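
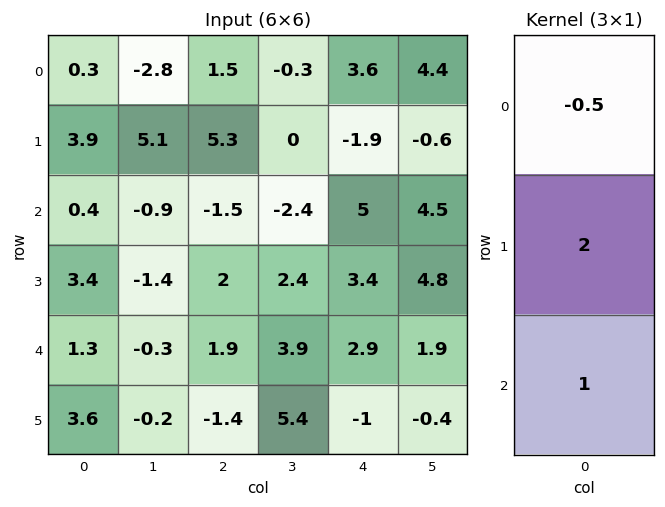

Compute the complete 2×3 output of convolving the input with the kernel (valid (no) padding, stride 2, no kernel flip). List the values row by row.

Output[0,0]: The receptive field on the input at this output position is [0.3 / 3.9 / 0.4]. Elementwise product with the kernel and sum: 0.3·-0.5 + 3.9·2 + 0.4·1.
Output[0,1]: The receptive field on the input at this output position is [1.5 / 5.3 / -1.5]. Elementwise product with the kernel and sum: 1.5·-0.5 + 5.3·2 + -1.5·1.

8.05 8.35 -0.6
7.9 6.65 7.2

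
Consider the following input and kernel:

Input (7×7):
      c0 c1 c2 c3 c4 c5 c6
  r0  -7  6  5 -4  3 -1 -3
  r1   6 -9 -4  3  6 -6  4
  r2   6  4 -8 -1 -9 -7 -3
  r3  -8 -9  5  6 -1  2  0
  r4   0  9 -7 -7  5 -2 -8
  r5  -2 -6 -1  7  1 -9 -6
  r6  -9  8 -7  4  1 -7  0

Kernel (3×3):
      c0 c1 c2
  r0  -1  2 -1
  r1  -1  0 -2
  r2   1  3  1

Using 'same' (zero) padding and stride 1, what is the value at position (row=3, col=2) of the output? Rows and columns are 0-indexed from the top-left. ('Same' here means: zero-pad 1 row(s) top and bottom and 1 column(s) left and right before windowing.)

The receptive field on the zero-padded input at this output position is [4 -8 -1 / -9 5 6 / 9 -7 -7]. Elementwise product with the kernel and sum: 4·-1 + -8·2 + -1·-1 + -9·-1 + 6·-2 + 9·1 + -7·3 + -7·1.

-41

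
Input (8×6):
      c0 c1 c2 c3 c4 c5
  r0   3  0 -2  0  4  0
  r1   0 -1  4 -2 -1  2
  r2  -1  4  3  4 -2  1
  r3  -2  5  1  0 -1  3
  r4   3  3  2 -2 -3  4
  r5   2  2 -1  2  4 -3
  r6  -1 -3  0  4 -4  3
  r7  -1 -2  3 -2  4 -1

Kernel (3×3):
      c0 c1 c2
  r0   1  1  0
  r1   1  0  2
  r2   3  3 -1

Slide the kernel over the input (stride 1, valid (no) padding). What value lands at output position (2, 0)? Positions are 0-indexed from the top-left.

19

The receptive field on the input at this output position is [-1 4 3 / -2 5 1 / 3 3 2]. Elementwise product with the kernel and sum: -1·1 + 4·1 + -2·1 + 1·2 + 3·3 + 3·3 + 2·-1.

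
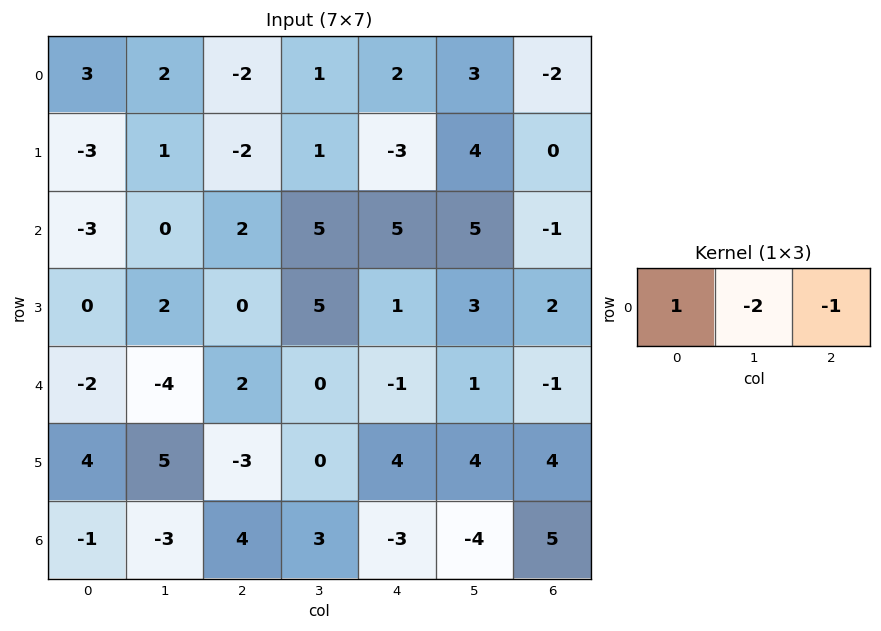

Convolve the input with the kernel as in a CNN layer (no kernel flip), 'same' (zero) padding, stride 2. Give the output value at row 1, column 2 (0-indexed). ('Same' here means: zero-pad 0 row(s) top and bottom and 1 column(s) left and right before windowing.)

-10

The receptive field on the zero-padded input at this output position is [5 5 5]. Elementwise product with the kernel and sum: 5·1 + 5·-2 + 5·-1.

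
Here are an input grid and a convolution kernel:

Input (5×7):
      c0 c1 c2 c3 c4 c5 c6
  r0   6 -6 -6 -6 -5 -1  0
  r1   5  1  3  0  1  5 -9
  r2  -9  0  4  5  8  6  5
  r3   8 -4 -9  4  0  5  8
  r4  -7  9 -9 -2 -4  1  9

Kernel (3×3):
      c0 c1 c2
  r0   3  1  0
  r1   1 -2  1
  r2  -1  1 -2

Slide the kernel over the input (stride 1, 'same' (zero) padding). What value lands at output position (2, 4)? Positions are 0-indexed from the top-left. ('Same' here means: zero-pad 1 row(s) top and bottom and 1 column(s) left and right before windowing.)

-18

The receptive field on the zero-padded input at this output position is [0 1 5 / 5 8 6 / 4 0 5]. Elementwise product with the kernel and sum: 0·3 + 1·1 + 5·1 + 8·-2 + 6·1 + 4·-1 + 0·1 + 5·-2.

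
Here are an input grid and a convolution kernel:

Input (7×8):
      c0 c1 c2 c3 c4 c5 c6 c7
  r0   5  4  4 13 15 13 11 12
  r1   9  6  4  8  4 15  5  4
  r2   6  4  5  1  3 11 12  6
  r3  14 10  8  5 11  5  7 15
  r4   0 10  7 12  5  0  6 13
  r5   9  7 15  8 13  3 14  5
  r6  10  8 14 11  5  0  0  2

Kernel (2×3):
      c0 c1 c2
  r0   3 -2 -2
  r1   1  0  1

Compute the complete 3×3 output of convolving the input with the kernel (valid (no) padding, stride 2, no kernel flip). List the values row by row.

12 -36 6
22 26 -19
-10 15 30

Output[0,0]: The receptive field on the input at this output position is [5 4 4 / 9 6 4]. Elementwise product with the kernel and sum: 5·3 + 4·-2 + 4·-2 + 9·1 + 4·1.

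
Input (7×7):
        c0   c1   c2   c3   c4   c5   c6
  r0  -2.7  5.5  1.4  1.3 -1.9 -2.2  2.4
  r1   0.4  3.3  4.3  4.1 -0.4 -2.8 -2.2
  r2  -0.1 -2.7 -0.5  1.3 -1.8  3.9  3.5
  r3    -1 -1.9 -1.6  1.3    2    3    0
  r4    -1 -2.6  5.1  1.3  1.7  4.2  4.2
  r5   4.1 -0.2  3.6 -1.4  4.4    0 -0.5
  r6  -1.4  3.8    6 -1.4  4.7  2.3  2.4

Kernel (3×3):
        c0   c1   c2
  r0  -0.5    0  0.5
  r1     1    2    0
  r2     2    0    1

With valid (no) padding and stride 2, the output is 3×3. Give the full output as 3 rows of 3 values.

Output[0,0]: The receptive field on the input at this output position is [-2.7 5.5 1.4 / 0.4 3.3 4.3 / -0.1 -2.7 -0.5]. Elementwise product with the kernel and sum: -2.7·-0.5 + 1.4·0.5 + 0.4·1 + 3.3·2 + -0.1·2 + -0.5·1.
Output[0,1]: The receptive field on the input at this output position is [1.4 1.3 -1.9 / 4.3 4.1 -0.4 / -0.5 1.3 -1.8]. Elementwise product with the kernel and sum: 1.4·-0.5 + -1.9·0.5 + 4.3·1 + 4.1·2 + -0.5·2 + -1.8·1.

8.35 8.05 -3.95
-1.9 12.25 18.25
9.95 15.8 17.45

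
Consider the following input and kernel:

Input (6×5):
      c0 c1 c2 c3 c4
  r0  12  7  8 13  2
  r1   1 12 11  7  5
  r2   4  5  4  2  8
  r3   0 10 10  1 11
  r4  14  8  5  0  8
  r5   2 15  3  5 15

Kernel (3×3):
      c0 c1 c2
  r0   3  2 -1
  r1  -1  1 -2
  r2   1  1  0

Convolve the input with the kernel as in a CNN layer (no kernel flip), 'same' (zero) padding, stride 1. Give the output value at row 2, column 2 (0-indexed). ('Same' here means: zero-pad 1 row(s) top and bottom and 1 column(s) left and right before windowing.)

66

The receptive field on the zero-padded input at this output position is [12 11 7 / 5 4 2 / 10 10 1]. Elementwise product with the kernel and sum: 12·3 + 11·2 + 7·-1 + 5·-1 + 4·1 + 2·-2 + 10·1 + 10·1.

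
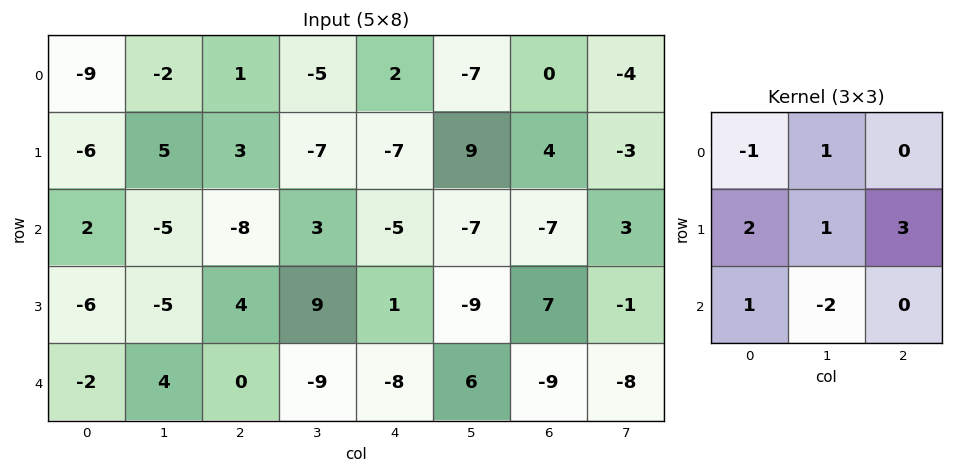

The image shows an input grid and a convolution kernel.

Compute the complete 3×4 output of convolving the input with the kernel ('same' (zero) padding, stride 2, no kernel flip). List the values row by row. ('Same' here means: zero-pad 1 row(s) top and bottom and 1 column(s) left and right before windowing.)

-3 -19 -22 -25
-7 -24 -13 -40
4 -10 -16 -5

Output[0,0]: The receptive field on the zero-padded input at this output position is [0 0 0 / 0 -9 -2 / 0 -6 5]. Elementwise product with the kernel and sum: 0·-1 + 0·1 + 0·2 + -9·1 + -2·3 + 0·1 + -6·-2.
Output[0,1]: The receptive field on the zero-padded input at this output position is [0 0 0 / -2 1 -5 / 5 3 -7]. Elementwise product with the kernel and sum: 0·-1 + 0·1 + -2·2 + 1·1 + -5·3 + 5·1 + 3·-2.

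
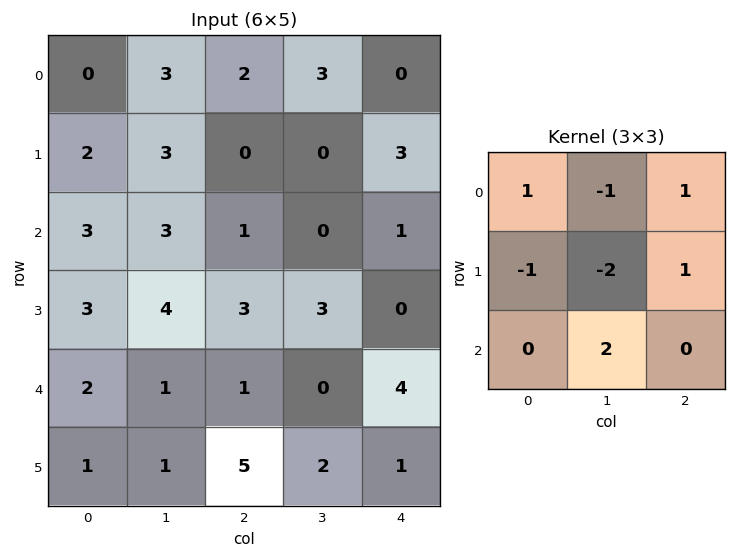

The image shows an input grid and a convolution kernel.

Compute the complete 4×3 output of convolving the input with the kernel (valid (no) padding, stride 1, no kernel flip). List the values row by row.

Output[0,0]: The receptive field on the input at this output position is [0 3 2 / 2 3 0 / 3 3 1]. Elementwise product with the kernel and sum: 0·1 + 3·-1 + 2·1 + 2·-1 + 3·-2 + 0·1 + 3·2.
Output[0,1]: The receptive field on the input at this output position is [3 2 3 / 3 0 0 / 3 1 0]. Elementwise product with the kernel and sum: 3·1 + 2·-1 + 3·1 + 3·-1 + 0·-2 + 0·1 + 1·2.

-3 3 2
-1 4 9
-5 -3 -7
1 11 7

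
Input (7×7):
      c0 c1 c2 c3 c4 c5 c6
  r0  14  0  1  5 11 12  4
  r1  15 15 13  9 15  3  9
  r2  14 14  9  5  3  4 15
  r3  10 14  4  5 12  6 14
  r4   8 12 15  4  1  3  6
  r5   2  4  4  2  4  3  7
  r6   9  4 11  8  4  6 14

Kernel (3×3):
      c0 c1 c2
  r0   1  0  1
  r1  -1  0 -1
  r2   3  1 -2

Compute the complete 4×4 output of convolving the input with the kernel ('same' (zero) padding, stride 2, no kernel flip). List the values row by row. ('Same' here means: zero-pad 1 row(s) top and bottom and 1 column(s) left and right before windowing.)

-15 35 19 6
-17 41 18 31
-4 15 8 19
0 -6 -9 -3

Output[0,0]: The receptive field on the zero-padded input at this output position is [0 0 0 / 0 14 0 / 0 15 15]. Elementwise product with the kernel and sum: 0·1 + 0·1 + 0·-1 + 0·-1 + 0·3 + 15·1 + 15·-2.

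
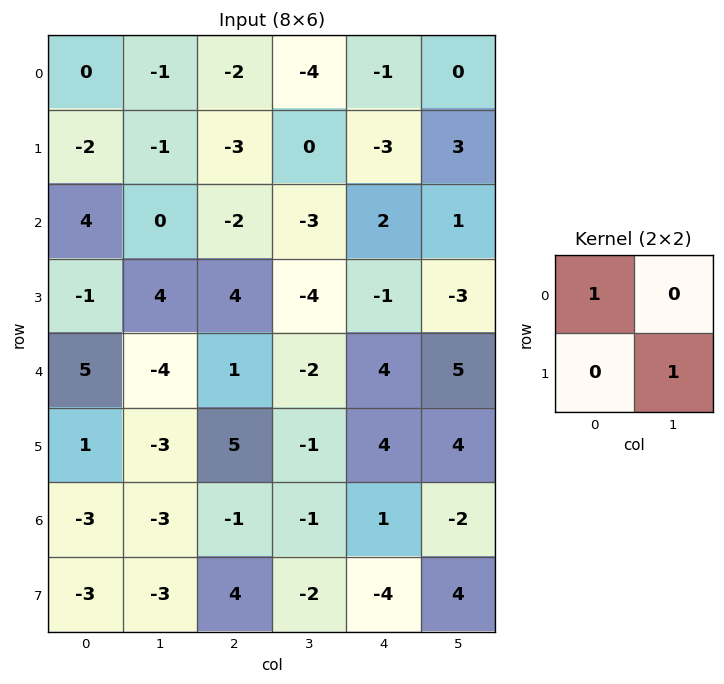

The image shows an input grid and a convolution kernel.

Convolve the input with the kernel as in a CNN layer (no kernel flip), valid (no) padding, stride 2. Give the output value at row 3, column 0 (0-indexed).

The receptive field on the input at this output position is [-3 -3 / -3 -3]. Elementwise product with the kernel and sum: -3·1 + -3·1.

-6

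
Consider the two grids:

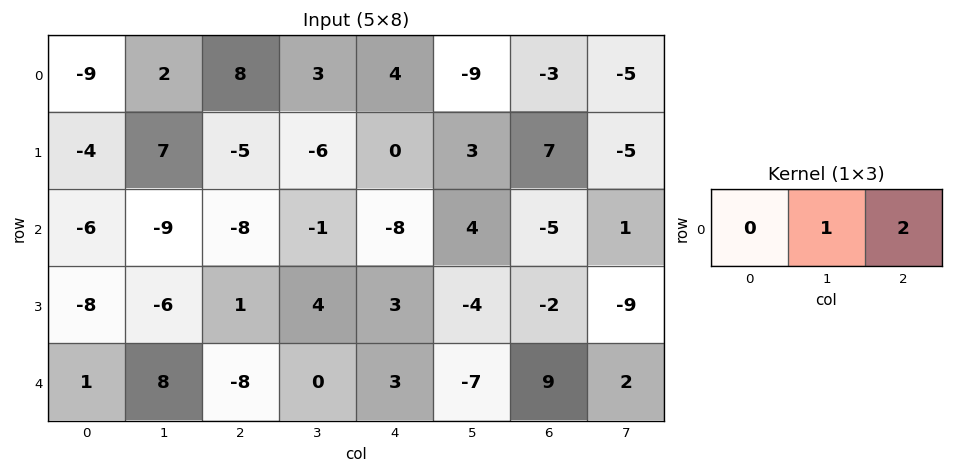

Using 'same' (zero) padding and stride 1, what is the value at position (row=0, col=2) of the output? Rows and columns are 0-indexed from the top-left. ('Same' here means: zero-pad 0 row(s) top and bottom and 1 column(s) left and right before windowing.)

The receptive field on the zero-padded input at this output position is [2 8 3]. Elementwise product with the kernel and sum: 8·1 + 3·2.

14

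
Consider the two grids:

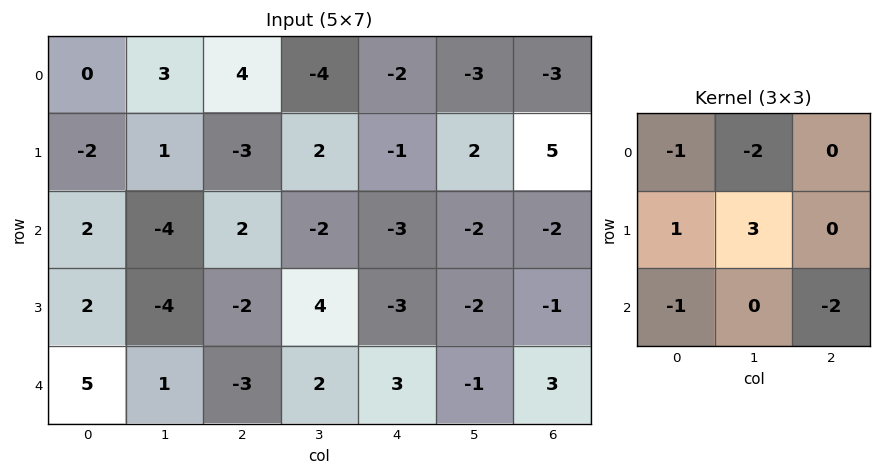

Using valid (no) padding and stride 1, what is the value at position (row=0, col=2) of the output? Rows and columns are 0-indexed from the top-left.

11

The receptive field on the input at this output position is [4 -4 -2 / -3 2 -1 / 2 -2 -3]. Elementwise product with the kernel and sum: 4·-1 + -4·-2 + -3·1 + 2·3 + 2·-1 + -3·-2.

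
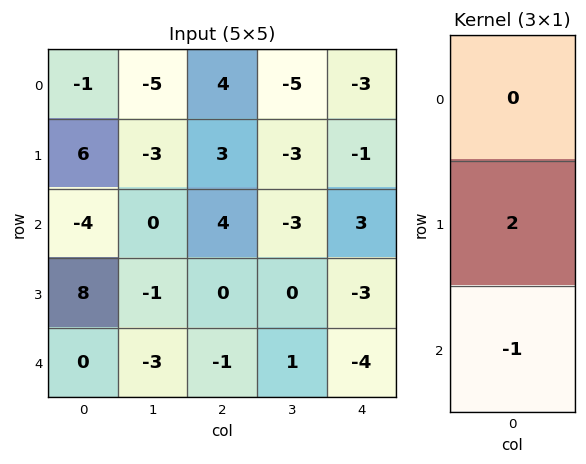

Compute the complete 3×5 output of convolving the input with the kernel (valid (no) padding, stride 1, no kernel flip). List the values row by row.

Output[0,0]: The receptive field on the input at this output position is [-1 / 6 / -4]. Elementwise product with the kernel and sum: 6·2 + -4·-1.

16 -6 2 -3 -5
-16 1 8 -6 9
16 1 1 -1 -2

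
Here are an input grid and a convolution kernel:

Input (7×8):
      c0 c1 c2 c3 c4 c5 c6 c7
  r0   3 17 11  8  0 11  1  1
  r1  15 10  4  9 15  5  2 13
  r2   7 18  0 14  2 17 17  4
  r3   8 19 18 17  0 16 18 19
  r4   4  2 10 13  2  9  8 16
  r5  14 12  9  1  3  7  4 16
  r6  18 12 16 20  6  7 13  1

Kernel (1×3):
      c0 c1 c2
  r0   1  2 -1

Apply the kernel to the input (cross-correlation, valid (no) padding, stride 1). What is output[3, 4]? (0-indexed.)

14

The receptive field on the input at this output position is [0 16 18]. Elementwise product with the kernel and sum: 0·1 + 16·2 + 18·-1.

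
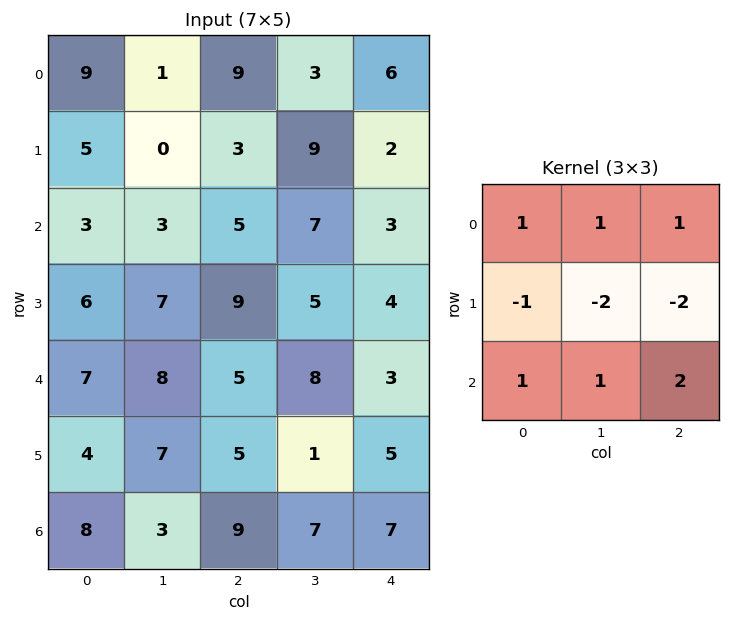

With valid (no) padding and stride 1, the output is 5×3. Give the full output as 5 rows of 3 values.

Output[0,0]: The receptive field on the input at this output position is [9 1 9 / 5 0 3 / 3 3 5]. Elementwise product with the kernel and sum: 9·1 + 1·1 + 9·1 + 5·-1 + 0·-2 + 3·-2 + 3·1 + 3·1 + 5·2.
Output[0,1]: The receptive field on the input at this output position is [1 9 3 / 0 3 9 / 3 5 7]. Elementwise product with the kernel and sum: 1·1 + 9·1 + 3·1 + 0·-1 + 3·-2 + 9·-2 + 3·1 + 5·1 + 7·2.

24 11 11
20 11 11
-2 9 7
10 1 7
21 28 29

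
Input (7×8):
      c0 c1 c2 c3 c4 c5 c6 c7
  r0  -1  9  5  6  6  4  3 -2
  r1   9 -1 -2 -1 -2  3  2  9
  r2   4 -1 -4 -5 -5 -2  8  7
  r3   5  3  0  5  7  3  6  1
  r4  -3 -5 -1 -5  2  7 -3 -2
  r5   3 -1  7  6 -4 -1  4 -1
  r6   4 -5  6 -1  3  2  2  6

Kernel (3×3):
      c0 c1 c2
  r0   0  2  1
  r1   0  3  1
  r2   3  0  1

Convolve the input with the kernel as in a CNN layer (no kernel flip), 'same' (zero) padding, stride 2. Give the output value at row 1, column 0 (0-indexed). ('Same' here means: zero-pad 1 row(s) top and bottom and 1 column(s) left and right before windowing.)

The receptive field on the zero-padded input at this output position is [0 9 -1 / 0 4 -1 / 0 5 3]. Elementwise product with the kernel and sum: 9·2 + -1·1 + 4·3 + -1·1 + 0·3 + 3·1.

31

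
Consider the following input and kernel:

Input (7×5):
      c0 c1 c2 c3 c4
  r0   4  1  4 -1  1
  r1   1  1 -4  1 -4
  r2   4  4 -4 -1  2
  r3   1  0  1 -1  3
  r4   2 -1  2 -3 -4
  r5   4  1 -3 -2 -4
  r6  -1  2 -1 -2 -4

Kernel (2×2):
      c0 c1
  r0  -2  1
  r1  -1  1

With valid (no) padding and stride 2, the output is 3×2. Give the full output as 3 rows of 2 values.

Output[0,0]: The receptive field on the input at this output position is [4 1 / 1 1]. Elementwise product with the kernel and sum: 4·-2 + 1·1 + 1·-1 + 1·1.

-7 -4
-5 5
-8 -6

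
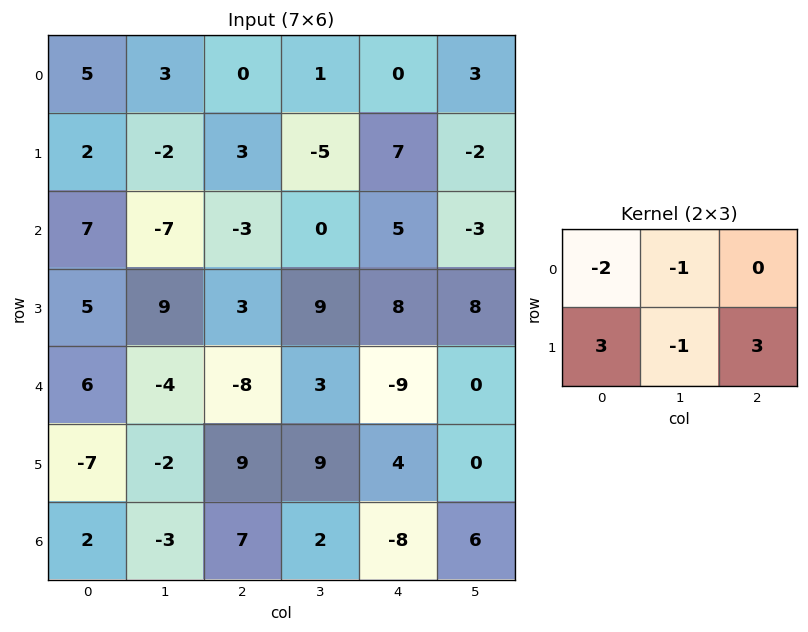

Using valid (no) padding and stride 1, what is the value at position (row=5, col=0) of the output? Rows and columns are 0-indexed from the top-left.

The receptive field on the input at this output position is [-7 -2 9 / 2 -3 7]. Elementwise product with the kernel and sum: -7·-2 + -2·-1 + 2·3 + -3·-1 + 7·3.

46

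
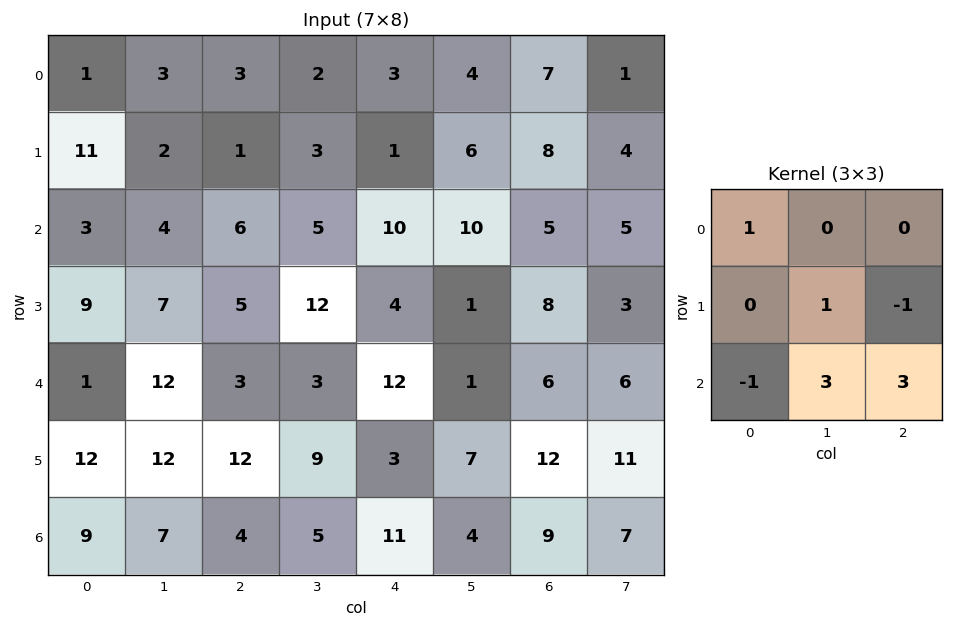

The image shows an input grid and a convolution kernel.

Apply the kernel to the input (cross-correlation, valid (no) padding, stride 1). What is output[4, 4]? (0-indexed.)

The receptive field on the input at this output position is [12 1 6 / 3 7 12 / 11 4 9]. Elementwise product with the kernel and sum: 12·1 + 7·1 + 12·-1 + 11·-1 + 4·3 + 9·3.

35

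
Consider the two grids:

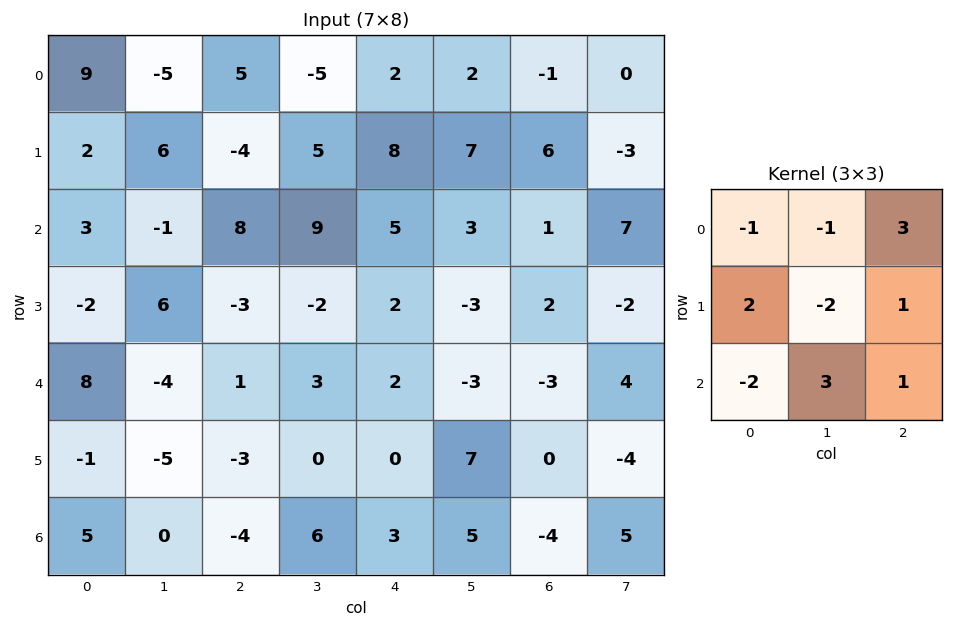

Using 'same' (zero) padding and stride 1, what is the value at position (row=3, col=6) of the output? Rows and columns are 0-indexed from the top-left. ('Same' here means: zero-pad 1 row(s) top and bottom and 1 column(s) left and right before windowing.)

The receptive field on the zero-padded input at this output position is [3 1 7 / -3 2 -2 / -3 -3 4]. Elementwise product with the kernel and sum: 3·-1 + 1·-1 + 7·3 + -3·2 + 2·-2 + -2·1 + -3·-2 + -3·3 + 4·1.

6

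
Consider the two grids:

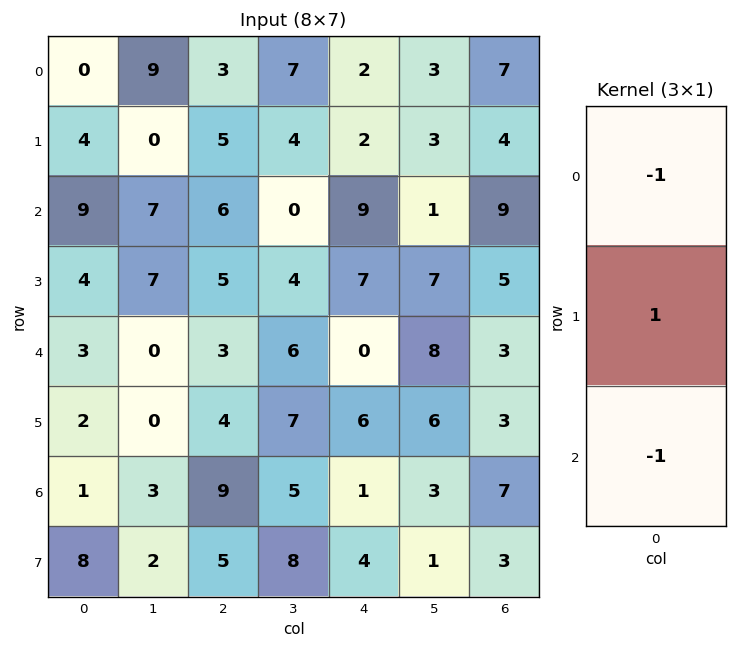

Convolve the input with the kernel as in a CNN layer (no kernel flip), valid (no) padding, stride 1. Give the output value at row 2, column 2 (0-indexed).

The receptive field on the input at this output position is [6 / 5 / 3]. Elementwise product with the kernel and sum: 6·-1 + 5·1 + 3·-1.

-4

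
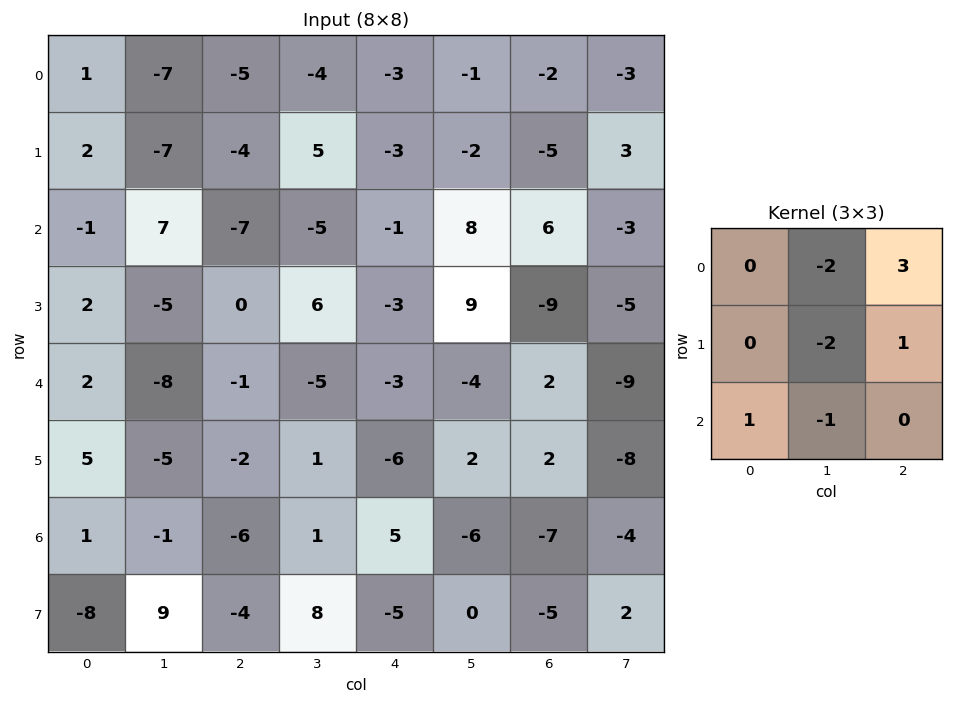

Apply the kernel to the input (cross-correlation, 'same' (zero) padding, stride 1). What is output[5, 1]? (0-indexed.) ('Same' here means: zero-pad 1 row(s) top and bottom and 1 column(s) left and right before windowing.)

The receptive field on the zero-padded input at this output position is [2 -8 -1 / 5 -5 -2 / 1 -1 -6]. Elementwise product with the kernel and sum: -8·-2 + -1·3 + -5·-2 + -2·1 + 1·1 + -1·-1.

23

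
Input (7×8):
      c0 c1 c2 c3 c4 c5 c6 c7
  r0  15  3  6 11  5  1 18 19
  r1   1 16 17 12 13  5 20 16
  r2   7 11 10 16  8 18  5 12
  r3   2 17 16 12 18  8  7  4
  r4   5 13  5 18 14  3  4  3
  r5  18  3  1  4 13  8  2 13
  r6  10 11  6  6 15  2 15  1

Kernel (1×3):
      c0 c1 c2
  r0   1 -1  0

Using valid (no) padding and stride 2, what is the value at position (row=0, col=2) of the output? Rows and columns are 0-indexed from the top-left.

4

The receptive field on the input at this output position is [5 1 18]. Elementwise product with the kernel and sum: 5·1 + 1·-1.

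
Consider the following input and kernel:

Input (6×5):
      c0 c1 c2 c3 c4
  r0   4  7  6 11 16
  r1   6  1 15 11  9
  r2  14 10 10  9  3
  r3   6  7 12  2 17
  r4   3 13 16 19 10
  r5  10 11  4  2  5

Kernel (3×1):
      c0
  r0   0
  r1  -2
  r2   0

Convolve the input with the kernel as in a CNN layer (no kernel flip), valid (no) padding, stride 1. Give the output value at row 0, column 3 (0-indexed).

-22

The receptive field on the input at this output position is [11 / 11 / 9]. Elementwise product with the kernel and sum: 11·-2.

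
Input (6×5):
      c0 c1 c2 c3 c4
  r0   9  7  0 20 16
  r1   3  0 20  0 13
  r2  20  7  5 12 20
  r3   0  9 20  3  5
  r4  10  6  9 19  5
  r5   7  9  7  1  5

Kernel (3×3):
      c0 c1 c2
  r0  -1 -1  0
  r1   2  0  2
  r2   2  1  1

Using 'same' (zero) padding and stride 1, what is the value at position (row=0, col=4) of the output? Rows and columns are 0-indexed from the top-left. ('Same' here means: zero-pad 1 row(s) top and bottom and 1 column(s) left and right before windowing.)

The receptive field on the zero-padded input at this output position is [0 0 0 / 20 16 0 / 0 13 0]. Elementwise product with the kernel and sum: 0·-1 + 0·-1 + 20·2 + 0·2 + 0·2 + 13·1 + 0·1.

53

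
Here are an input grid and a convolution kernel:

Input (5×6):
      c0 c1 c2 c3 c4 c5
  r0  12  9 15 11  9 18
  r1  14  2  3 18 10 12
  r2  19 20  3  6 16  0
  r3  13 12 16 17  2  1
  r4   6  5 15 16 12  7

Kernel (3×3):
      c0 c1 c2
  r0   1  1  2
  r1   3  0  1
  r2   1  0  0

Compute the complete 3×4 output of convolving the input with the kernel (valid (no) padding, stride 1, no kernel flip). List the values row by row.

115 90 66 128
95 119 82 87
106 93 106 90

Output[0,0]: The receptive field on the input at this output position is [12 9 15 / 14 2 3 / 19 20 3]. Elementwise product with the kernel and sum: 12·1 + 9·1 + 15·2 + 14·3 + 3·1 + 19·1.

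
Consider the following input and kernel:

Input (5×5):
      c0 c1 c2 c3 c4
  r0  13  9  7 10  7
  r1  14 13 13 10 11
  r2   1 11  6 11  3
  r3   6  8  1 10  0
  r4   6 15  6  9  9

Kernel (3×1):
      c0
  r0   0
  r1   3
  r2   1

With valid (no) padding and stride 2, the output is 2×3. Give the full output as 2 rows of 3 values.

43 45 36
24 9 9

Output[0,0]: The receptive field on the input at this output position is [13 / 14 / 1]. Elementwise product with the kernel and sum: 14·3 + 1·1.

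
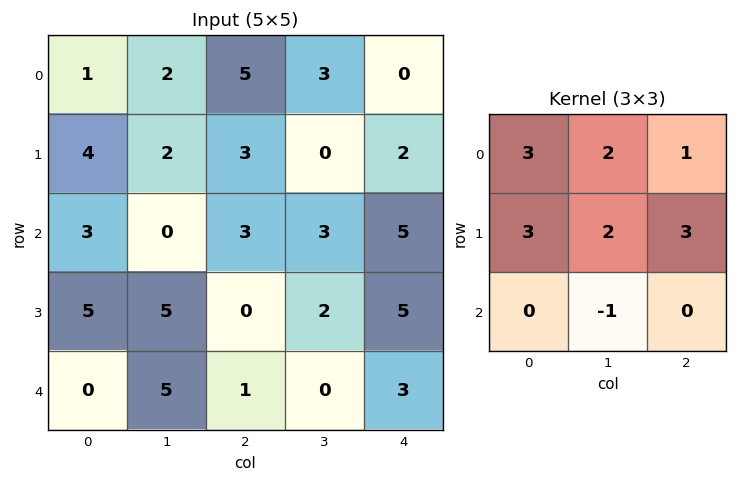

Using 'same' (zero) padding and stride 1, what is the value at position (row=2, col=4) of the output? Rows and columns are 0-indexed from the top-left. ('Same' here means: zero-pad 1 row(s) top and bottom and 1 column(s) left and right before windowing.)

The receptive field on the zero-padded input at this output position is [0 2 0 / 3 5 0 / 2 5 0]. Elementwise product with the kernel and sum: 0·3 + 2·2 + 0·1 + 3·3 + 5·2 + 0·3 + 5·-1.

18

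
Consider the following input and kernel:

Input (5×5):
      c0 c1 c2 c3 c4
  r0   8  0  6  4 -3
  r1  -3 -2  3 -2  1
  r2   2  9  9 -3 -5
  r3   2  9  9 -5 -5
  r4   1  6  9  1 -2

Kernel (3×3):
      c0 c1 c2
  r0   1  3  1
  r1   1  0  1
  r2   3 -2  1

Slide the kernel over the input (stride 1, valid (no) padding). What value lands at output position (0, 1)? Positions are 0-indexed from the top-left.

The receptive field on the input at this output position is [0 6 4 / -2 3 -2 / 9 9 -3]. Elementwise product with the kernel and sum: 0·1 + 6·3 + 4·1 + -2·1 + -2·1 + 9·3 + 9·-2 + -3·1.

24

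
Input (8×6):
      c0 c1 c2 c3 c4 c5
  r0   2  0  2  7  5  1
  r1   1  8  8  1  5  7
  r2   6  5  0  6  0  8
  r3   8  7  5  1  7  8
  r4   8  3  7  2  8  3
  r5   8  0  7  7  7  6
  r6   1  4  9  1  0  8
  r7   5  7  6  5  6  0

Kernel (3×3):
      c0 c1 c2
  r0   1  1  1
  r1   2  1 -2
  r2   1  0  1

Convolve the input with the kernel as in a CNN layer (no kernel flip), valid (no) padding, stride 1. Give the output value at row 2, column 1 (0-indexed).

The receptive field on the input at this output position is [5 0 6 / 7 5 1 / 3 7 2]. Elementwise product with the kernel and sum: 5·1 + 0·1 + 6·1 + 7·2 + 5·1 + 1·-2 + 3·1 + 2·1.

33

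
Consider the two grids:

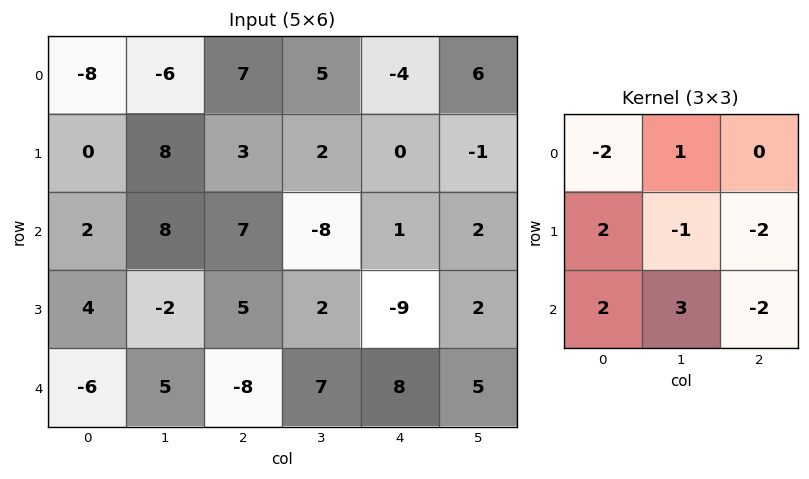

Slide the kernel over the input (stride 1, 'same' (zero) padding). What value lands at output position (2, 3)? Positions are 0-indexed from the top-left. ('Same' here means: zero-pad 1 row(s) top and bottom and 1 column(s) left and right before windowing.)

The receptive field on the zero-padded input at this output position is [3 2 0 / 7 -8 1 / 5 2 -9]. Elementwise product with the kernel and sum: 3·-2 + 2·1 + 7·2 + -8·-1 + 1·-2 + 5·2 + 2·3 + -9·-2.

50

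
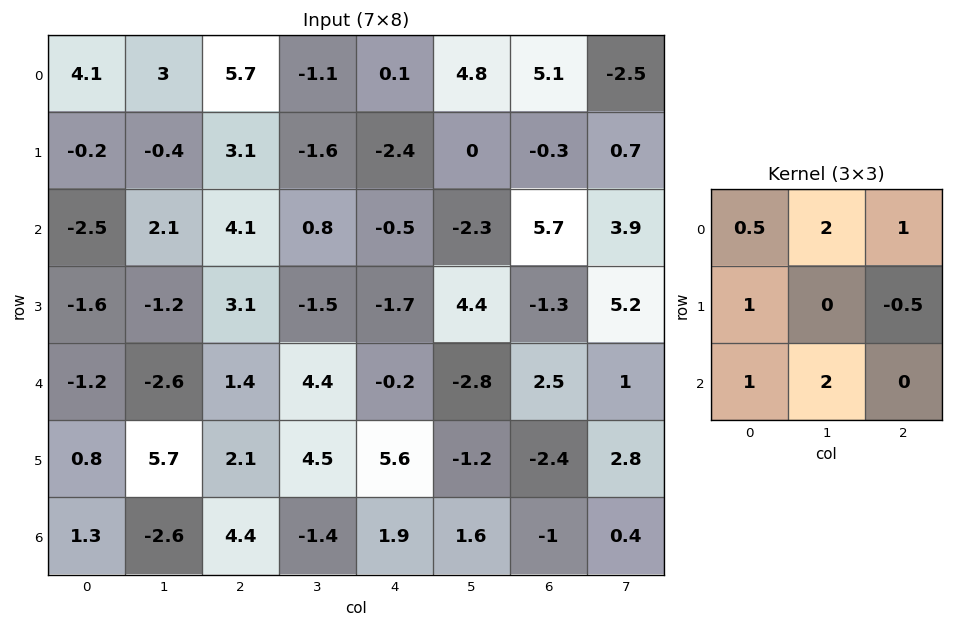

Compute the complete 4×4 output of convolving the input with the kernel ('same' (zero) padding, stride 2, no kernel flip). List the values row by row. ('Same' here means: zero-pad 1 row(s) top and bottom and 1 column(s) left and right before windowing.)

Output[0,0]: The receptive field on the zero-padded input at this output position is [0 0 0 / 0 4.1 3 / 0 -0.2 -0.4]. Elementwise product with the kernel and sum: 0·0.5 + 0·2 + 0·1 + 0·1 + 3·-0.5 + 0·1 + -0.2·2.

-1.9 9.35 -9.9 5.45
-5.05 11.1 -8.55 -2.35
-1.5 9.2 21.75 -4.5
8.6 9.65 10.05 -1.2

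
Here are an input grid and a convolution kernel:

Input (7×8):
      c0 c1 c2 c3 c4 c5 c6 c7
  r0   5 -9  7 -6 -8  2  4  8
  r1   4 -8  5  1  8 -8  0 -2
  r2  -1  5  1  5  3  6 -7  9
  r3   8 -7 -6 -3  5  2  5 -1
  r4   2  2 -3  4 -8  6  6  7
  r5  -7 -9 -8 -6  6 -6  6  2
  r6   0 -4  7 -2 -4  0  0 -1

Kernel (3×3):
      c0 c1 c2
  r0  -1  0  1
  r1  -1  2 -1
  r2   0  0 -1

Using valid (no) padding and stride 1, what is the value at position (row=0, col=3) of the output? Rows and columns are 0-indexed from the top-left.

25

The receptive field on the input at this output position is [-6 -8 2 / 1 8 -8 / 5 3 6]. Elementwise product with the kernel and sum: -6·-1 + 2·1 + 1·-1 + 8·2 + -8·-1 + 6·-1.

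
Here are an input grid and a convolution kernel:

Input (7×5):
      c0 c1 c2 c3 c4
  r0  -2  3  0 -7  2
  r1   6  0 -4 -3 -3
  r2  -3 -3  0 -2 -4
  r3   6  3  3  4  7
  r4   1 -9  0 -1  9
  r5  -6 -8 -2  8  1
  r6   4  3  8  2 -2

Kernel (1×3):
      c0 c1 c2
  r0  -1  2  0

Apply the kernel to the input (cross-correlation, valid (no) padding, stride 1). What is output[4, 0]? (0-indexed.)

The receptive field on the input at this output position is [1 -9 0]. Elementwise product with the kernel and sum: 1·-1 + -9·2.

-19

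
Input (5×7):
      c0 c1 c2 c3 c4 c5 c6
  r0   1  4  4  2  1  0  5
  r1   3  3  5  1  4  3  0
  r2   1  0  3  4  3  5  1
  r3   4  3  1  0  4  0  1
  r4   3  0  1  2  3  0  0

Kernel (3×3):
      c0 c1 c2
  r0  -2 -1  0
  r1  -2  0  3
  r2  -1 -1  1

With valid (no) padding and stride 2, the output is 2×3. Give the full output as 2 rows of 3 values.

5 -12 -17
-9 0 -19

Output[0,0]: The receptive field on the input at this output position is [1 4 4 / 3 3 5 / 1 0 3]. Elementwise product with the kernel and sum: 1·-2 + 4·-1 + 3·-2 + 5·3 + 1·-1 + 0·-1 + 3·1.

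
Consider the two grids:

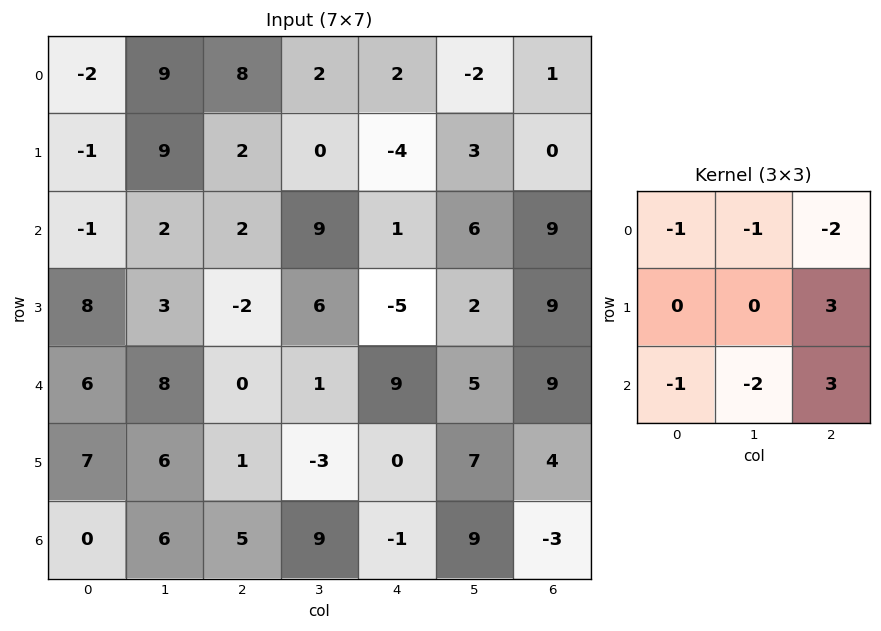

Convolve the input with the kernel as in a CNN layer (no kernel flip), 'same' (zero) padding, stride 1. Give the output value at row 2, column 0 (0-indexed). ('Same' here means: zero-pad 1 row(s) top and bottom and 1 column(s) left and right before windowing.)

The receptive field on the zero-padded input at this output position is [0 -1 9 / 0 -1 2 / 0 8 3]. Elementwise product with the kernel and sum: 0·-1 + -1·-1 + 9·-2 + 2·3 + 0·-1 + 8·-2 + 3·3.

-18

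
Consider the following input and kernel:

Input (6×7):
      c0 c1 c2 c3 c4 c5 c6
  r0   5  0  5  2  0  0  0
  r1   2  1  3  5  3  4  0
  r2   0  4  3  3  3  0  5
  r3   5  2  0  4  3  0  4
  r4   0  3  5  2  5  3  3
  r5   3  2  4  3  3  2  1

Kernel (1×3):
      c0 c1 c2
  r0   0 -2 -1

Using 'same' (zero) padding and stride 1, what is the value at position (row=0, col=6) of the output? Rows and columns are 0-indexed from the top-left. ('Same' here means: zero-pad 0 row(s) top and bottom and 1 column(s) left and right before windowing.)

0

The receptive field on the zero-padded input at this output position is [0 0 0]. Elementwise product with the kernel and sum: 0·-2 + 0·-1.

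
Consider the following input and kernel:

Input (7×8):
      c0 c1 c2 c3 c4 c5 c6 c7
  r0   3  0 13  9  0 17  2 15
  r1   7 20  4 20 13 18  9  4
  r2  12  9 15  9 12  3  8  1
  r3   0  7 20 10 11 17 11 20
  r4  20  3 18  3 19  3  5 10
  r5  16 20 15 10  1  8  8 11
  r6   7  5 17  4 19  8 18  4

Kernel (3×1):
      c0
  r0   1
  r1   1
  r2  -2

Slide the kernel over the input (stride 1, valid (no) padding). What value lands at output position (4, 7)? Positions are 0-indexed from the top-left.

The receptive field on the input at this output position is [10 / 11 / 4]. Elementwise product with the kernel and sum: 10·1 + 11·1 + 4·-2.

13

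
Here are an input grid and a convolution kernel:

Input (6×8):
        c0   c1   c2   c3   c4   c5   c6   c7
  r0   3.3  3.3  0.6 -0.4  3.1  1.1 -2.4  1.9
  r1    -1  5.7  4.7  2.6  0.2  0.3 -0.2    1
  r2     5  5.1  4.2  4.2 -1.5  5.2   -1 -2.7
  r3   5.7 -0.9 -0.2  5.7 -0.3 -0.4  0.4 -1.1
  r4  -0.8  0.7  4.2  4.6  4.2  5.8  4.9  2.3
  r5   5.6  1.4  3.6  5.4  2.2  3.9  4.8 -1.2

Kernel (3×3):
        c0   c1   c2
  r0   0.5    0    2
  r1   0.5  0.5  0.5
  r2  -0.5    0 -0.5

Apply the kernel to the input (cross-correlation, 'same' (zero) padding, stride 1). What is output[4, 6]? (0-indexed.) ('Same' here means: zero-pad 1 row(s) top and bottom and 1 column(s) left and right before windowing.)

2.75

The receptive field on the zero-padded input at this output position is [-0.4 0.4 -1.1 / 5.8 4.9 2.3 / 3.9 4.8 -1.2]. Elementwise product with the kernel and sum: -0.4·0.5 + -1.1·2 + 5.8·0.5 + 4.9·0.5 + 2.3·0.5 + 3.9·-0.5 + -1.2·-0.5.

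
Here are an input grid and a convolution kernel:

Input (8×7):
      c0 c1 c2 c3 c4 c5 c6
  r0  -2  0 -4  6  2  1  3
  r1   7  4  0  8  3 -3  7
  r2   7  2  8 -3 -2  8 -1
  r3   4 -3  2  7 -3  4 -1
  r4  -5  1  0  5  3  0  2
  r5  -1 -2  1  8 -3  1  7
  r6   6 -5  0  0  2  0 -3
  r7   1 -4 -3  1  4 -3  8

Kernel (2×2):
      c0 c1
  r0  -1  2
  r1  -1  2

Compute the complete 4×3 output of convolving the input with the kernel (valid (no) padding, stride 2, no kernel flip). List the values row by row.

3 32 -9
-13 -2 29
4 25 2
-25 5 -12

Output[0,0]: The receptive field on the input at this output position is [-2 0 / 7 4]. Elementwise product with the kernel and sum: -2·-1 + 0·2 + 7·-1 + 4·2.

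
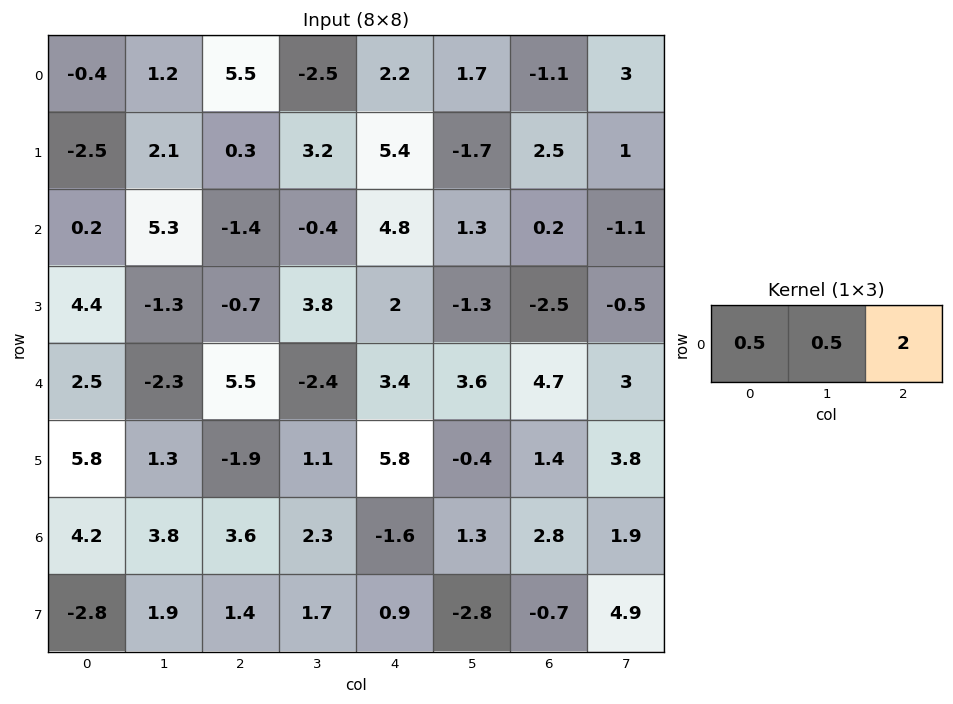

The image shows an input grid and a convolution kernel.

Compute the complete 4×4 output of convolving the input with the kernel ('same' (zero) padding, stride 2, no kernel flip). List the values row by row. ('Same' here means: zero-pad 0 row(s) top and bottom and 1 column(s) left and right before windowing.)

Output[0,0]: The receptive field on the zero-padded input at this output position is [0 -0.4 1.2]. Elementwise product with the kernel and sum: 0·0.5 + -0.4·0.5 + 1.2·2.

2.2 -1.65 3.25 6.3
10.7 1.15 4.8 -1.45
-3.35 -3.2 7.7 10.15
9.7 8.3 2.95 5.85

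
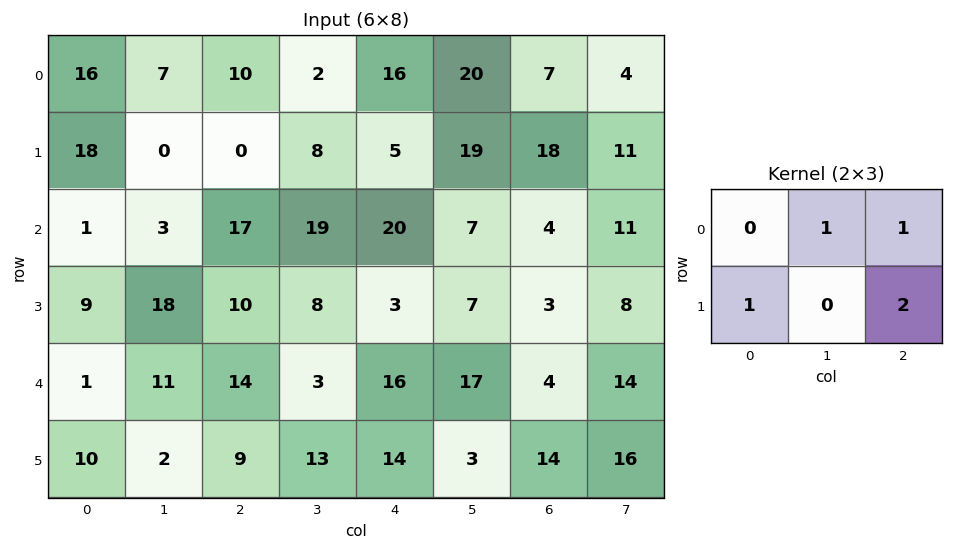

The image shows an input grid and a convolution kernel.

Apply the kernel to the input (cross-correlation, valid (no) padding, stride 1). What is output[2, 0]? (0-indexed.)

The receptive field on the input at this output position is [1 3 17 / 9 18 10]. Elementwise product with the kernel and sum: 3·1 + 17·1 + 9·1 + 10·2.

49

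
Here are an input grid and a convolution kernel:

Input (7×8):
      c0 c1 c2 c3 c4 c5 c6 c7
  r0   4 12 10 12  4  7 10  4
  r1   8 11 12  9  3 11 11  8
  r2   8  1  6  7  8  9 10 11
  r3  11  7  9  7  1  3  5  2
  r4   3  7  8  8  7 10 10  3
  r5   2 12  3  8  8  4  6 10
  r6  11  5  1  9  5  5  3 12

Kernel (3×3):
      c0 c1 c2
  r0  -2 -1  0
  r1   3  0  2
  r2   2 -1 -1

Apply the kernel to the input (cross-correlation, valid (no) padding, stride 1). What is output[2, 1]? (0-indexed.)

The receptive field on the input at this output position is [1 6 7 / 7 9 7 / 7 8 8]. Elementwise product with the kernel and sum: 1·-2 + 6·-1 + 7·3 + 7·2 + 7·2 + 8·-1 + 8·-1.

25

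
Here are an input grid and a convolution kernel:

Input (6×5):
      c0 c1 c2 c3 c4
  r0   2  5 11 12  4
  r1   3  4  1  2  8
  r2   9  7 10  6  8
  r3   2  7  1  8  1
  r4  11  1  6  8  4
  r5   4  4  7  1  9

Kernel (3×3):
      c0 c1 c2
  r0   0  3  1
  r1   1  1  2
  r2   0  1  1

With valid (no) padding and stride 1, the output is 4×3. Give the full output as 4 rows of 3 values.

52 70 73
57 43 55
49 74 49
57 42 57

Output[0,0]: The receptive field on the input at this output position is [2 5 11 / 3 4 1 / 9 7 10]. Elementwise product with the kernel and sum: 5·3 + 11·1 + 3·1 + 4·1 + 1·2 + 7·1 + 10·1.
Output[0,1]: The receptive field on the input at this output position is [5 11 12 / 4 1 2 / 7 10 6]. Elementwise product with the kernel and sum: 11·3 + 12·1 + 4·1 + 1·1 + 2·2 + 10·1 + 6·1.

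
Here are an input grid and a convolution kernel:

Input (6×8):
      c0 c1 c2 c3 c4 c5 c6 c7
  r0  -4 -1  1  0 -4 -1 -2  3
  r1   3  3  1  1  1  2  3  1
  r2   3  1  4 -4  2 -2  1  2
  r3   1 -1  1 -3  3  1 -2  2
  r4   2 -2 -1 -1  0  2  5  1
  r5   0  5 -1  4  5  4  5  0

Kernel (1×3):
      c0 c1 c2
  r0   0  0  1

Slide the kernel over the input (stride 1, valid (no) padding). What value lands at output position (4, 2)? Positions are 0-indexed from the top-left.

0

The receptive field on the input at this output position is [-1 -1 0]. Elementwise product with the kernel and sum: 0·1.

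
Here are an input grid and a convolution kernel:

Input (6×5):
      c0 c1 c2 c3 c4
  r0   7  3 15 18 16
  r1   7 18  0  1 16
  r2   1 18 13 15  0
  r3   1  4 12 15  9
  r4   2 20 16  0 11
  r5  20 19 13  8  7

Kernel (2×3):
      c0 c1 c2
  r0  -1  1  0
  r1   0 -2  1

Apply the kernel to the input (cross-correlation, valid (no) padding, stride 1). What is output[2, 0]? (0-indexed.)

The receptive field on the input at this output position is [1 18 13 / 1 4 12]. Elementwise product with the kernel and sum: 1·-1 + 18·1 + 4·-2 + 12·1.

21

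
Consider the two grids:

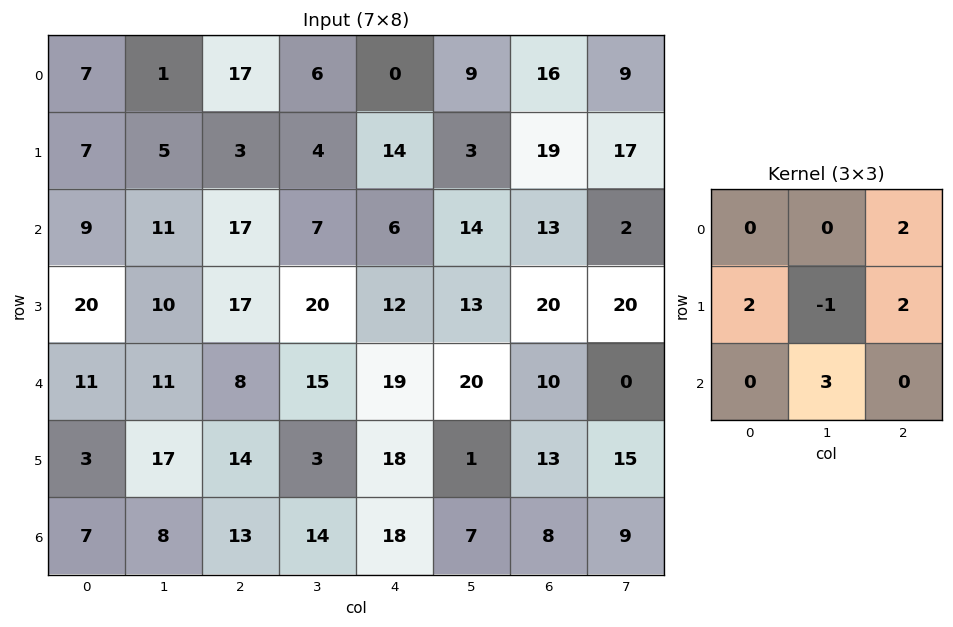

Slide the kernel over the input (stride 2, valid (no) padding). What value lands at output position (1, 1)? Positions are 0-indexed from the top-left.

The receptive field on the input at this output position is [17 7 6 / 17 20 12 / 8 15 19]. Elementwise product with the kernel and sum: 6·2 + 17·2 + 20·-1 + 12·2 + 15·3.

95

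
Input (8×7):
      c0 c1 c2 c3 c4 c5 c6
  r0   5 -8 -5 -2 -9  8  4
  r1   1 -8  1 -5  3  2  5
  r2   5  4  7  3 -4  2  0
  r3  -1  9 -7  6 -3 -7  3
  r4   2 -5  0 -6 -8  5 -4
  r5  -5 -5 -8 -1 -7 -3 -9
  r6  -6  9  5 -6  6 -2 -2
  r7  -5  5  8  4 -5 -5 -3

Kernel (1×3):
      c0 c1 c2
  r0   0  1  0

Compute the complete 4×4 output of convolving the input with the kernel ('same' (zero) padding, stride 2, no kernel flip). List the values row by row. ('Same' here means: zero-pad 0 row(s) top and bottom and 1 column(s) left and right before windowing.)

5 -5 -9 4
5 7 -4 0
2 0 -8 -4
-6 5 6 -2

Output[0,0]: The receptive field on the zero-padded input at this output position is [0 5 -8]. Elementwise product with the kernel and sum: 5·1.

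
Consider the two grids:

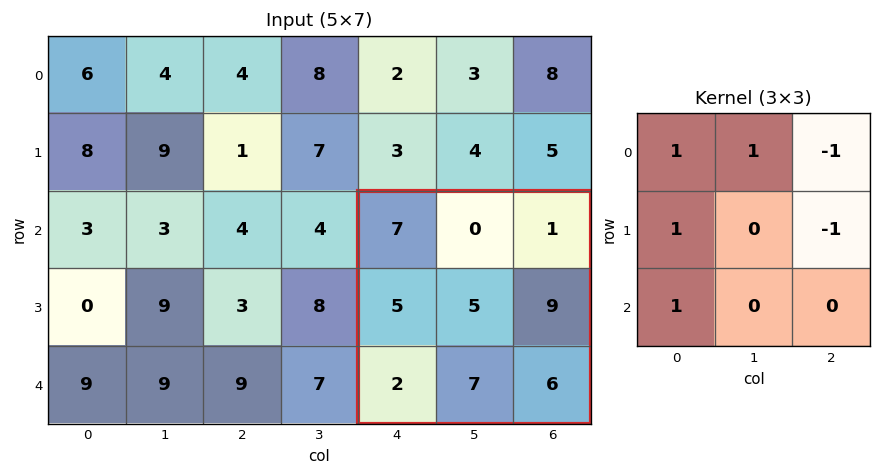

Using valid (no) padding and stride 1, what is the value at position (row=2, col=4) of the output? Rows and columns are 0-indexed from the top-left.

4

The receptive field on the input at this output position is [7 0 1 / 5 5 9 / 2 7 6]. Elementwise product with the kernel and sum: 7·1 + 0·1 + 1·-1 + 5·1 + 9·-1 + 2·1.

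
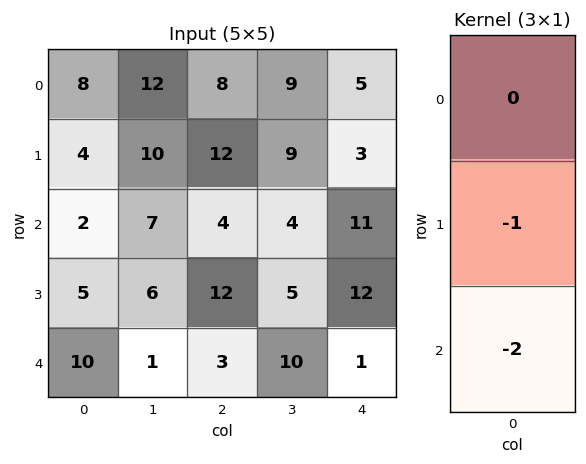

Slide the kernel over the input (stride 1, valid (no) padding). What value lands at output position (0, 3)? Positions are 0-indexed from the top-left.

The receptive field on the input at this output position is [9 / 9 / 4]. Elementwise product with the kernel and sum: 9·-1 + 4·-2.

-17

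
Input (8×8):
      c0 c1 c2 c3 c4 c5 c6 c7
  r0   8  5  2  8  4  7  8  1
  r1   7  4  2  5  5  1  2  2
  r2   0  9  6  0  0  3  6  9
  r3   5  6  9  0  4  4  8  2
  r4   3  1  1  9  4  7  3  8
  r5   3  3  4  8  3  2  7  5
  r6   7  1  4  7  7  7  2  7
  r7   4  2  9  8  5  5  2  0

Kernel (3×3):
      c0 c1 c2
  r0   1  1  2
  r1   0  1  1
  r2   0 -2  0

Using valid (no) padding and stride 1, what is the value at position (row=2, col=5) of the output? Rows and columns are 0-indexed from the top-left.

The receptive field on the input at this output position is [3 6 9 / 4 8 2 / 7 3 8]. Elementwise product with the kernel and sum: 3·1 + 6·1 + 9·2 + 8·1 + 2·1 + 3·-2.

31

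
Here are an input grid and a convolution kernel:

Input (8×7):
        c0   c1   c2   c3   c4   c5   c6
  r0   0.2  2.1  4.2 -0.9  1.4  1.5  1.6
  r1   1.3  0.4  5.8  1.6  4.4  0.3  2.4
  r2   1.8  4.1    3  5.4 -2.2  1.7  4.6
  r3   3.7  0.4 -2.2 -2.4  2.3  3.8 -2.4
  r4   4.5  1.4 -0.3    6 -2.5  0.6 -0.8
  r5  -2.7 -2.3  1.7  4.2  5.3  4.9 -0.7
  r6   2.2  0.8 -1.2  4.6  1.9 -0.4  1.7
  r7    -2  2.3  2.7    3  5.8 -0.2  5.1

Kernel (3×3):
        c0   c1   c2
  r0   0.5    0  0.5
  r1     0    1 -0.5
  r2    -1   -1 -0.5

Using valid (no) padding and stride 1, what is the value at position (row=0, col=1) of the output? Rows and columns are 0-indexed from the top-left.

The receptive field on the input at this output position is [2.1 4.2 -0.9 / 0.4 5.8 1.6 / 4.1 3 5.4]. Elementwise product with the kernel and sum: 2.1·0.5 + -0.9·0.5 + 5.8·1 + 1.6·-0.5 + 4.1·-1 + 3·-1 + 5.4·-0.5.

-4.2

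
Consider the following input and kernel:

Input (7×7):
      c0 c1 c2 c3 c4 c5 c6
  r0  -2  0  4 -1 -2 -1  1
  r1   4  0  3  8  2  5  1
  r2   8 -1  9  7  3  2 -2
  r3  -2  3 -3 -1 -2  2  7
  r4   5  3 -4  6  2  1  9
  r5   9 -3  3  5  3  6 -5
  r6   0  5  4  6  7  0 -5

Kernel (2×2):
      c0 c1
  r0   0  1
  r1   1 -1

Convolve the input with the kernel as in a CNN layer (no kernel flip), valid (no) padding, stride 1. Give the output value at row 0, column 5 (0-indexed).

The receptive field on the input at this output position is [-1 1 / 5 1]. Elementwise product with the kernel and sum: 1·1 + 5·1 + 1·-1.

5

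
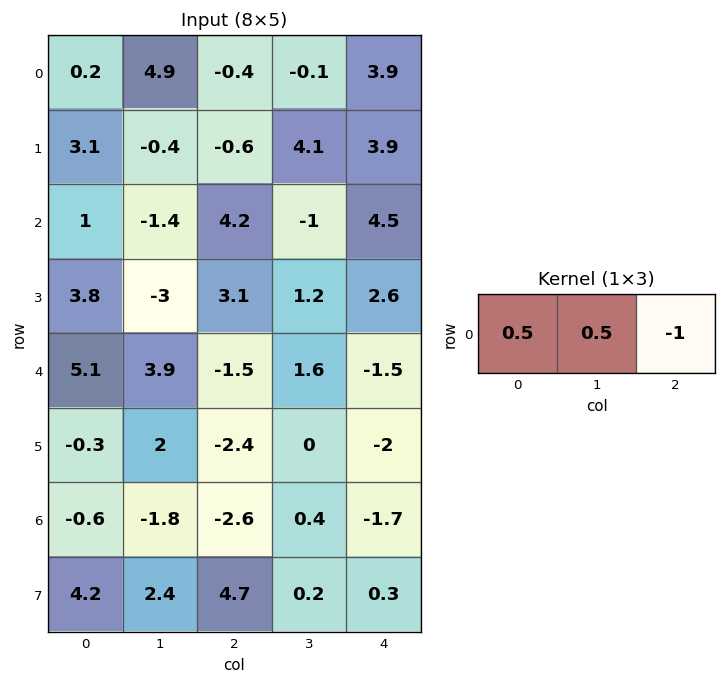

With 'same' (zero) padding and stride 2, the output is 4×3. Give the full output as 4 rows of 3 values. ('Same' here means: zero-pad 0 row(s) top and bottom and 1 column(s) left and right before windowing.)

Output[0,0]: The receptive field on the zero-padded input at this output position is [0 0.2 4.9]. Elementwise product with the kernel and sum: 0·0.5 + 0.2·0.5 + 4.9·-1.

-4.8 2.35 1.9
1.9 2.4 1.75
-1.35 -0.4 0.05
1.5 -2.6 -0.65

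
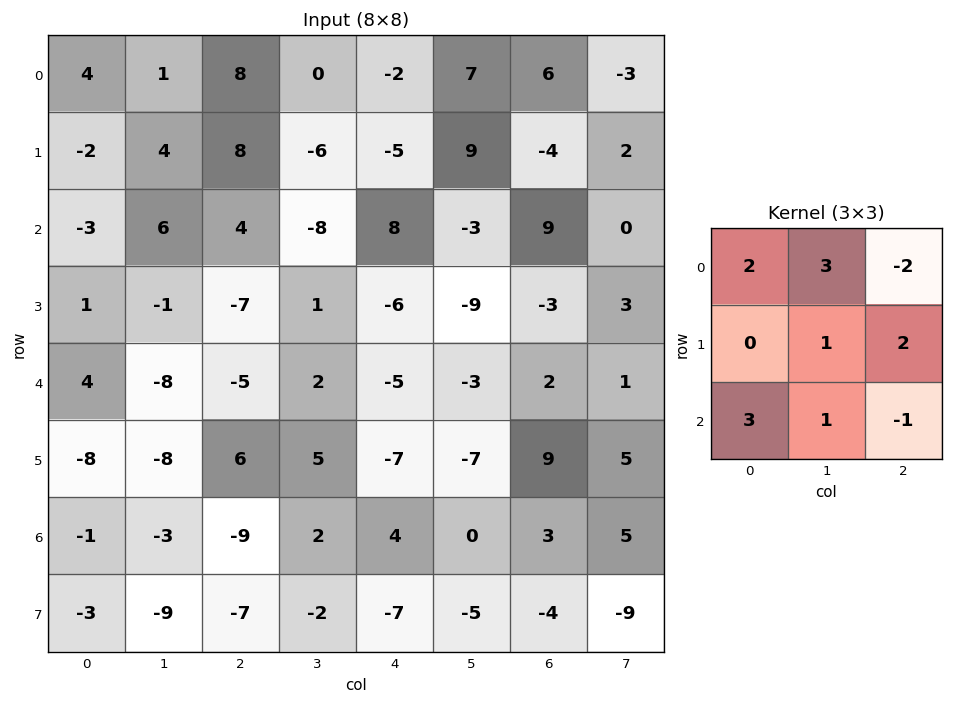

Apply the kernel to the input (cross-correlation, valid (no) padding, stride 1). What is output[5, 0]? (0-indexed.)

The receptive field on the input at this output position is [-8 -8 6 / -1 -3 -9 / -3 -9 -7]. Elementwise product with the kernel and sum: -8·2 + -8·3 + 6·-2 + -3·1 + -9·2 + -3·3 + -9·1 + -7·-1.

-84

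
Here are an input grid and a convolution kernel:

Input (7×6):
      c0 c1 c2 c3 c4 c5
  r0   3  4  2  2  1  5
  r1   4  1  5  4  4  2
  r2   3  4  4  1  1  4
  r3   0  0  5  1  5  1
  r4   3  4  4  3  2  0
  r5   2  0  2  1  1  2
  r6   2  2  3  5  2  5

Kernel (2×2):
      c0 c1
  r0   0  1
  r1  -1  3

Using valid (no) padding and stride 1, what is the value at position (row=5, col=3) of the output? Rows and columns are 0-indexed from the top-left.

The receptive field on the input at this output position is [1 1 / 5 2]. Elementwise product with the kernel and sum: 1·1 + 5·-1 + 2·3.

2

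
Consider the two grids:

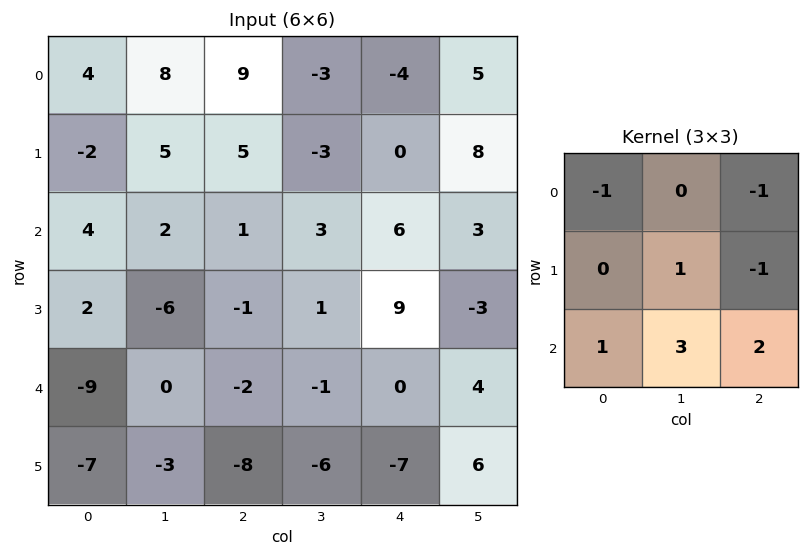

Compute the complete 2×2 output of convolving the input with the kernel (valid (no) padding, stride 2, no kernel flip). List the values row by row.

-1 14
-23 -20

Output[0,0]: The receptive field on the input at this output position is [4 8 9 / -2 5 5 / 4 2 1]. Elementwise product with the kernel and sum: 4·-1 + 9·-1 + 5·1 + 5·-1 + 4·1 + 2·3 + 1·2.
Output[0,1]: The receptive field on the input at this output position is [9 -3 -4 / 5 -3 0 / 1 3 6]. Elementwise product with the kernel and sum: 9·-1 + -4·-1 + -3·1 + 0·-1 + 1·1 + 3·3 + 6·2.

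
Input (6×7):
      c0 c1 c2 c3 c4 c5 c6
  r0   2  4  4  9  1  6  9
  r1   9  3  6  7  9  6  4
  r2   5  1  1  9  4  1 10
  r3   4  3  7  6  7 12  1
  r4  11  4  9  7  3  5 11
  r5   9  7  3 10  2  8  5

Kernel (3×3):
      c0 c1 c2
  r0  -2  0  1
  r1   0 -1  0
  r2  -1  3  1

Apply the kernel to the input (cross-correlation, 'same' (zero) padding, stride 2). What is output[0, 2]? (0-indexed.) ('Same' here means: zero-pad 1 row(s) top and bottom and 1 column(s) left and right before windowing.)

25

The receptive field on the zero-padded input at this output position is [0 0 0 / 9 1 6 / 7 9 6]. Elementwise product with the kernel and sum: 0·-2 + 0·1 + 1·-1 + 7·-1 + 9·3 + 6·1.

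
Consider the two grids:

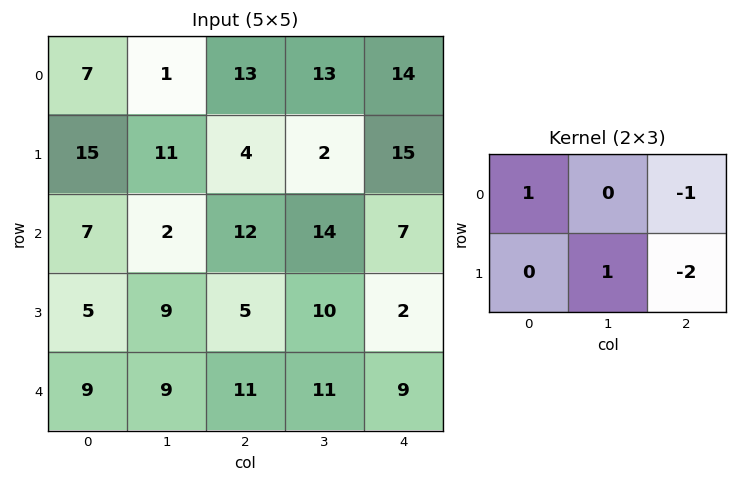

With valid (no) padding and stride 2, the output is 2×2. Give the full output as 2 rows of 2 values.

Output[0,0]: The receptive field on the input at this output position is [7 1 13 / 15 11 4]. Elementwise product with the kernel and sum: 7·1 + 13·-1 + 11·1 + 4·-2.

-3 -29
-6 11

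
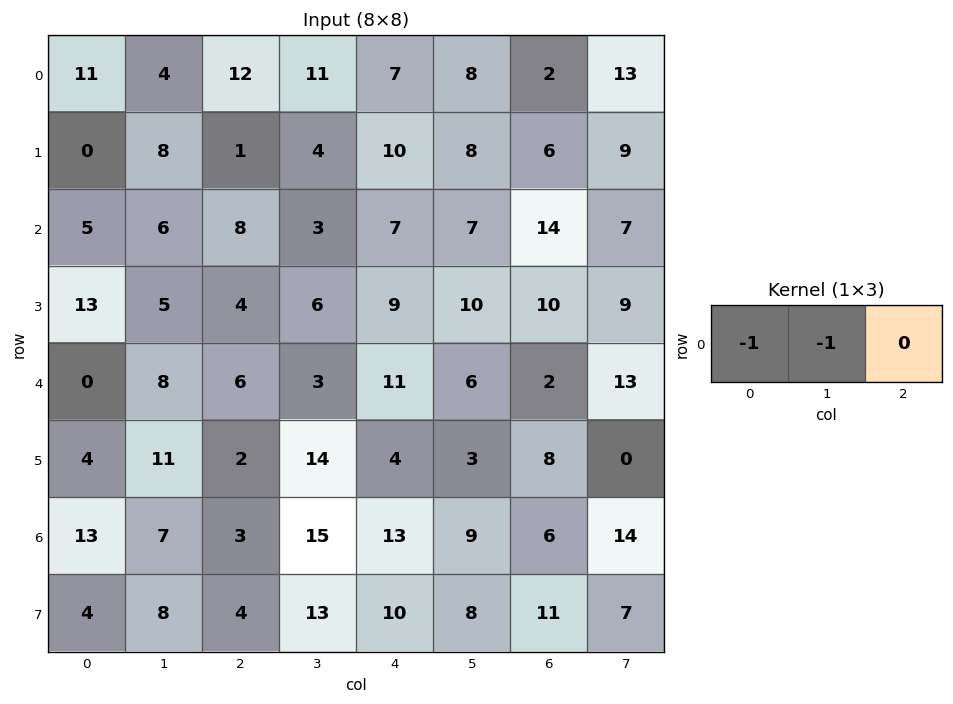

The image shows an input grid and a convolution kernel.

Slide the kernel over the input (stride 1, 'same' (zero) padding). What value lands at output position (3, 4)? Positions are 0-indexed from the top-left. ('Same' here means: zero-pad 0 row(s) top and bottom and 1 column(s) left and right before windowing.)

-15

The receptive field on the zero-padded input at this output position is [6 9 10]. Elementwise product with the kernel and sum: 6·-1 + 9·-1.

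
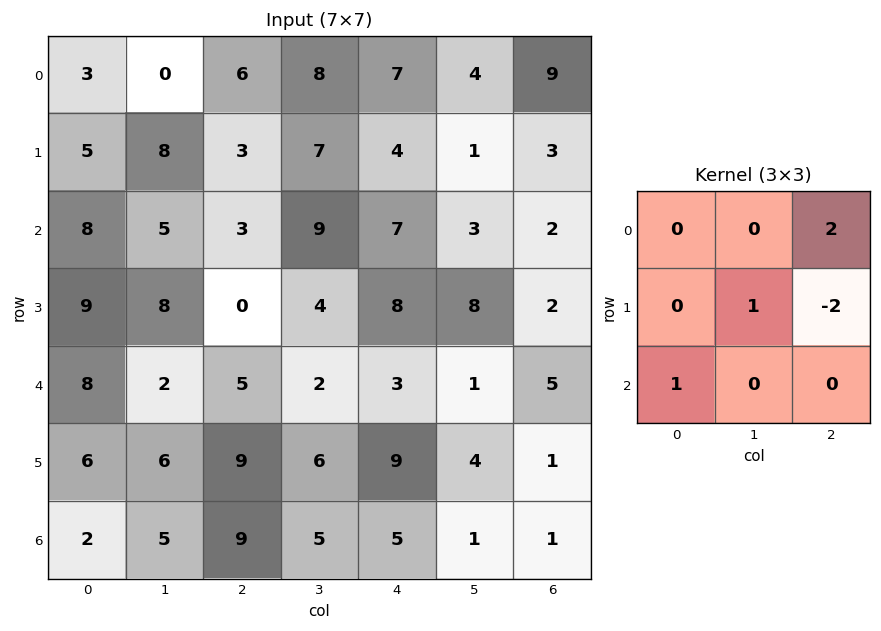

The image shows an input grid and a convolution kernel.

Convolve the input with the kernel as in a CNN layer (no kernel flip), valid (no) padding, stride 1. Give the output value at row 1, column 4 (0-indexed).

The receptive field on the input at this output position is [4 1 3 / 7 3 2 / 8 8 2]. Elementwise product with the kernel and sum: 3·2 + 3·1 + 2·-2 + 8·1.

13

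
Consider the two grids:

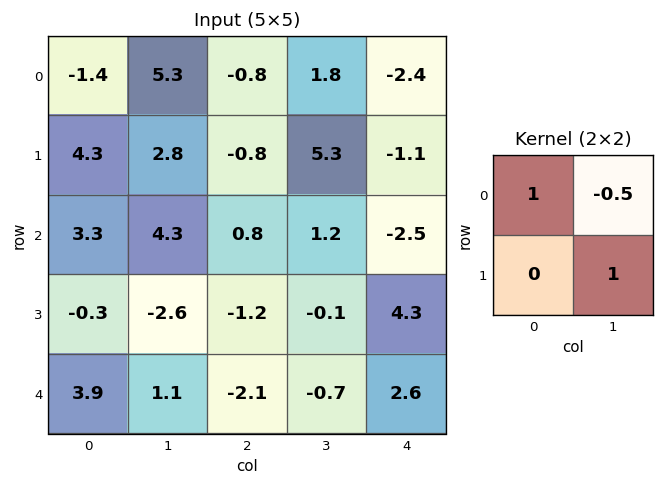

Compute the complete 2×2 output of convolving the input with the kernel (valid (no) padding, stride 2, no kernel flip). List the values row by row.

Output[0,0]: The receptive field on the input at this output position is [-1.4 5.3 / 4.3 2.8]. Elementwise product with the kernel and sum: -1.4·1 + 5.3·-0.5 + 2.8·1.
Output[0,1]: The receptive field on the input at this output position is [-0.8 1.8 / -0.8 5.3]. Elementwise product with the kernel and sum: -0.8·1 + 1.8·-0.5 + 5.3·1.

-1.25 3.6
-1.45 0.1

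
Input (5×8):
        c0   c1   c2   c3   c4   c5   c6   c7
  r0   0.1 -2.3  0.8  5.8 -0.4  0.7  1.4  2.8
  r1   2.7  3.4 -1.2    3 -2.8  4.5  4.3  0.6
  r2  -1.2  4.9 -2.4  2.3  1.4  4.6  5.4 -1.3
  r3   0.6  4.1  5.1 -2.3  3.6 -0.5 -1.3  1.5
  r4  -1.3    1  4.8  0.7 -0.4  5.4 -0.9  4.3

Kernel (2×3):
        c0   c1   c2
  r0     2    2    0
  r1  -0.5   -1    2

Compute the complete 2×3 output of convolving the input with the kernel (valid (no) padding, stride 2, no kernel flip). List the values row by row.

-11.55 5.2 6.1
13.2 6.75 8.1

Output[0,0]: The receptive field on the input at this output position is [0.1 -2.3 0.8 / 2.7 3.4 -1.2]. Elementwise product with the kernel and sum: 0.1·2 + -2.3·2 + 2.7·-0.5 + 3.4·-1 + -1.2·2.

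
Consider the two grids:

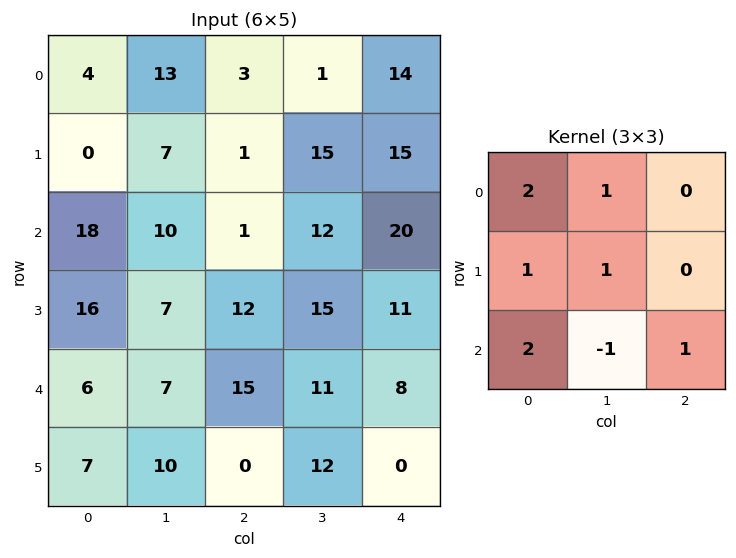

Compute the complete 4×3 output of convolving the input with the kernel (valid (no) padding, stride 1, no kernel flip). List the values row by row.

55 68 33
72 43 50
89 50 68
56 80 53

Output[0,0]: The receptive field on the input at this output position is [4 13 3 / 0 7 1 / 18 10 1]. Elementwise product with the kernel and sum: 4·2 + 13·1 + 0·1 + 7·1 + 18·2 + 10·-1 + 1·1.
Output[0,1]: The receptive field on the input at this output position is [13 3 1 / 7 1 15 / 10 1 12]. Elementwise product with the kernel and sum: 13·2 + 3·1 + 7·1 + 1·1 + 10·2 + 1·-1 + 12·1.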